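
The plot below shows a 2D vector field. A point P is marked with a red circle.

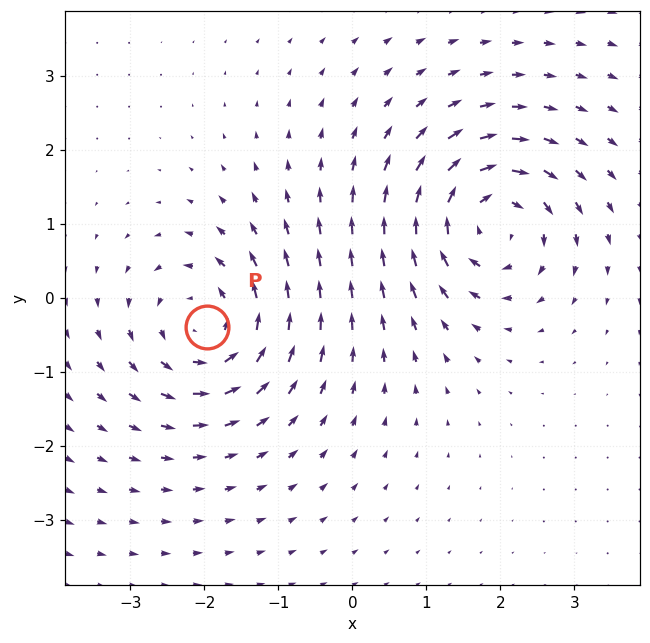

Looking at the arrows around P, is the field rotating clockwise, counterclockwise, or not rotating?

counterclockwise

Near P at (-2.0, -0.4) the arrows circulate counterclockwise. The curl (z-component) there is about +4; positive curl means counterclockwise rotation.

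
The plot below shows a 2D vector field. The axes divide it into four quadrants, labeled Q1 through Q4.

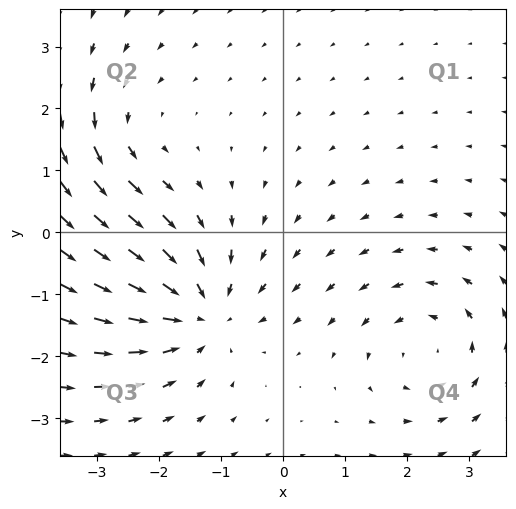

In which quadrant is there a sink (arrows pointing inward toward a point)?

Q3

The sink sits at approximately (-1.4, -1.3), which lies in quadrant Q3. The divergence there is about -5, negative as expected for a sink.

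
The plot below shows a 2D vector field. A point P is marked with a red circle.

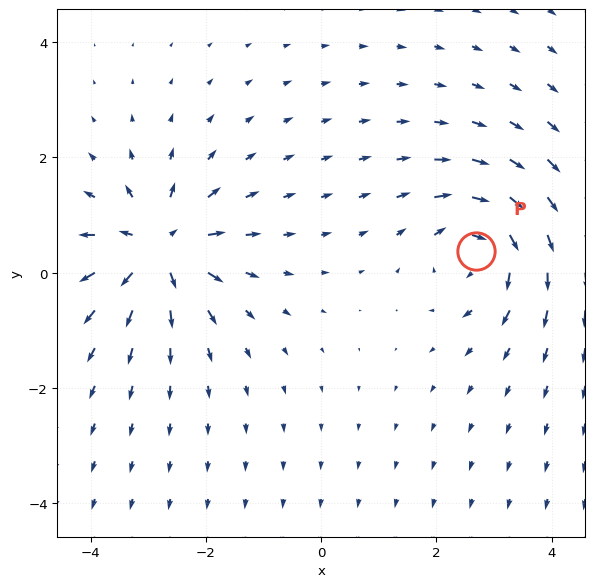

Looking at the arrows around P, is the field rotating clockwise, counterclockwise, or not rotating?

clockwise

Near P at (2.7, 0.4) the arrows circulate clockwise. The curl (z-component) there is about -6; negative curl means clockwise rotation.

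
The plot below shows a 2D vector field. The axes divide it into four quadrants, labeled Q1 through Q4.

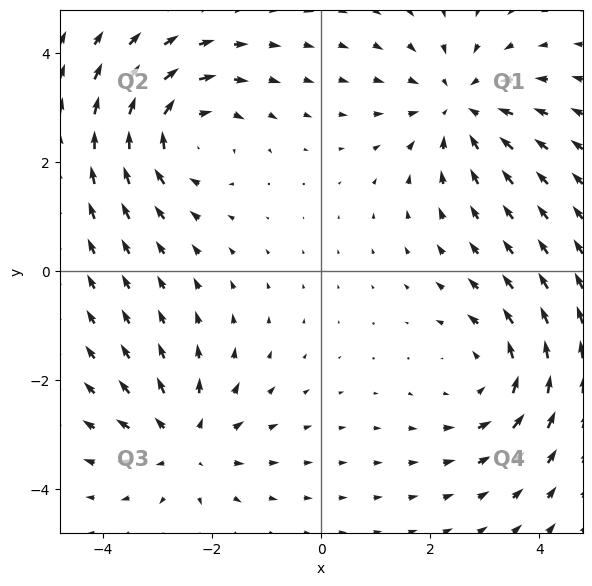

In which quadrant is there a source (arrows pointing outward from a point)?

The source sits at approximately (-2.5, -3.2), which lies in quadrant Q3. The divergence there is about +3, positive as expected for a source.

Q3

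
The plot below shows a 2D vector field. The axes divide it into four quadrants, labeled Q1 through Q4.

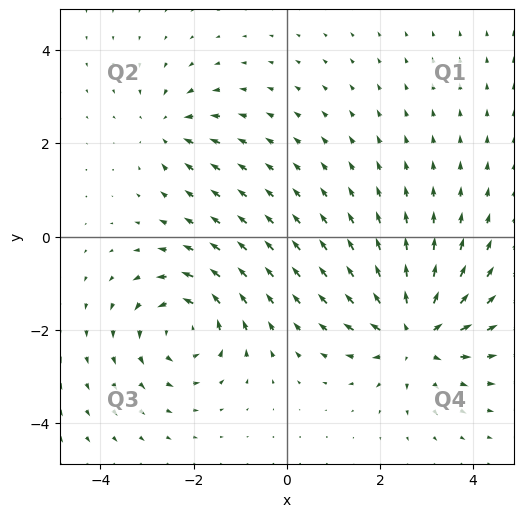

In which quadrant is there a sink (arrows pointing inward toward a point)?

Q2

The sink sits at approximately (-2.6, 2.3), which lies in quadrant Q2. The divergence there is about -3, negative as expected for a sink.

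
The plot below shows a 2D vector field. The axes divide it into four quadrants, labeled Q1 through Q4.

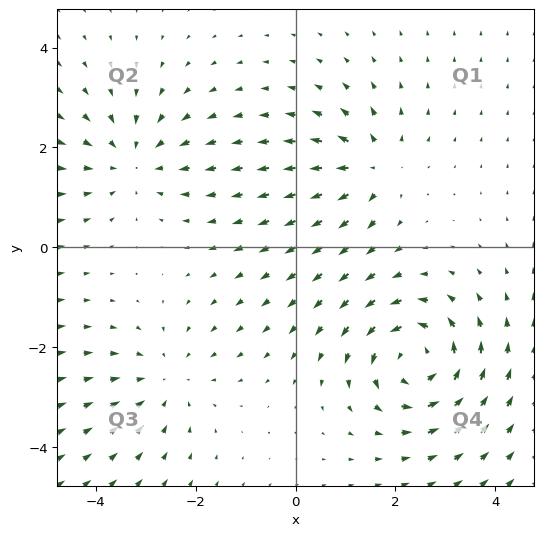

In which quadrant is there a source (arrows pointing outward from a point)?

The source sits at approximately (1.5, 1.6), which lies in quadrant Q1. The divergence there is about +4, positive as expected for a source.

Q1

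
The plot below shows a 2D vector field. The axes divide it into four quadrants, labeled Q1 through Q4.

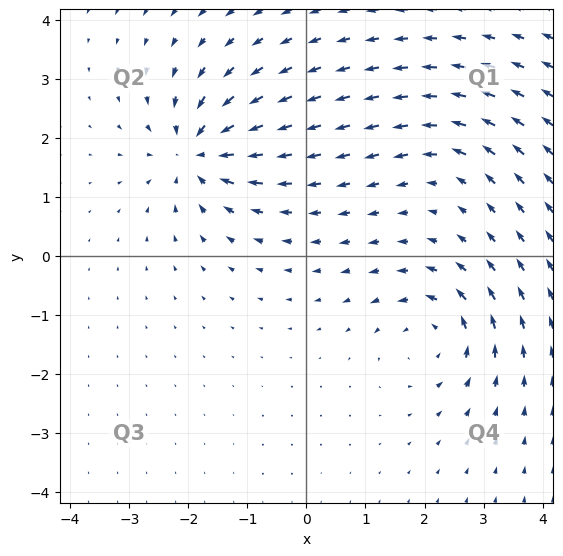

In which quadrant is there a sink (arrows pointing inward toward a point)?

The sink sits at approximately (-1.8, 1.8), which lies in quadrant Q2. The divergence there is about -7, negative as expected for a sink.

Q2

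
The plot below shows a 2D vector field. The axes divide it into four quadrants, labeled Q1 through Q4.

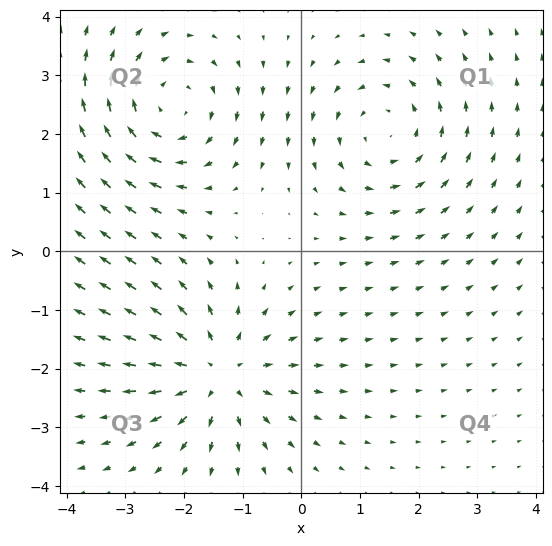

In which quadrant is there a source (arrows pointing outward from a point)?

The source sits at approximately (-1.4, -2.1), which lies in quadrant Q3. The divergence there is about +4, positive as expected for a source.

Q3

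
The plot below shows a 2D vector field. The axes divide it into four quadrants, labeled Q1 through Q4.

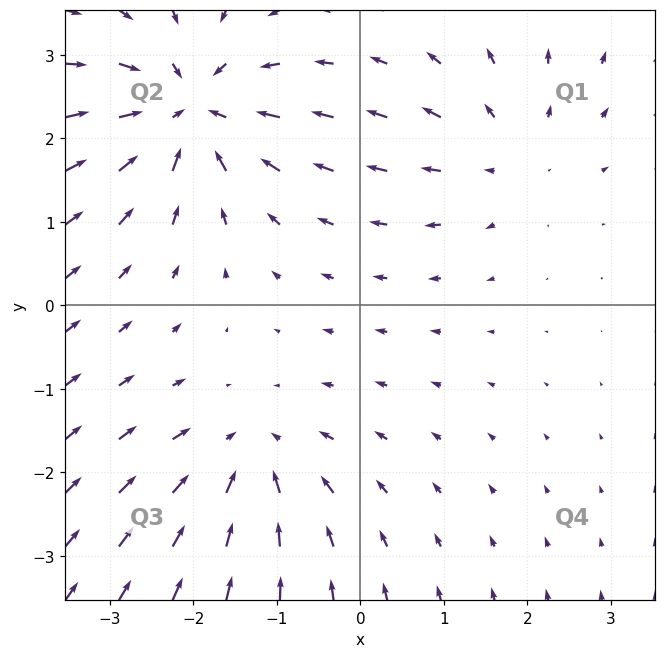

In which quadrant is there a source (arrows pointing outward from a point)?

The source sits at approximately (1.8, 1.8), which lies in quadrant Q1. The divergence there is about +3, positive as expected for a source.

Q1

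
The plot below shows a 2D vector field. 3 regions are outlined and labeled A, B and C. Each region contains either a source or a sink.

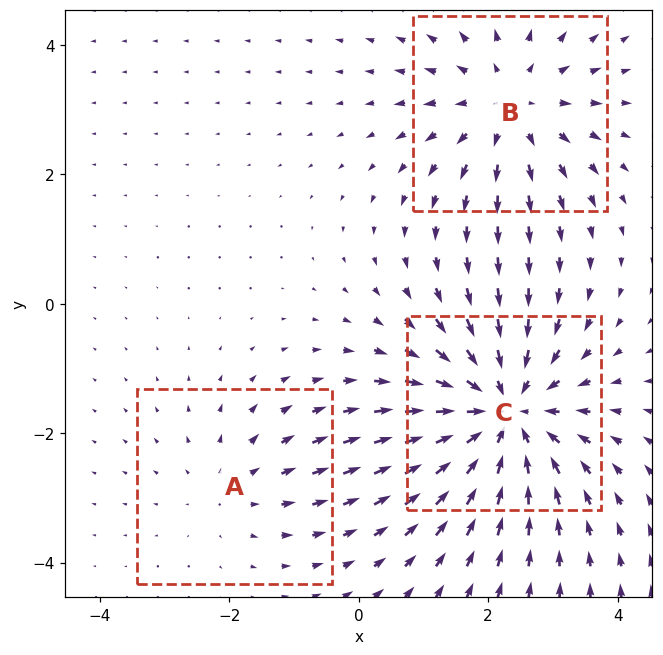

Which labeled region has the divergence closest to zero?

Divergence at each region's feature centre — A: about +2, B: about +3, C: about -4. Region A is closest to zero.

A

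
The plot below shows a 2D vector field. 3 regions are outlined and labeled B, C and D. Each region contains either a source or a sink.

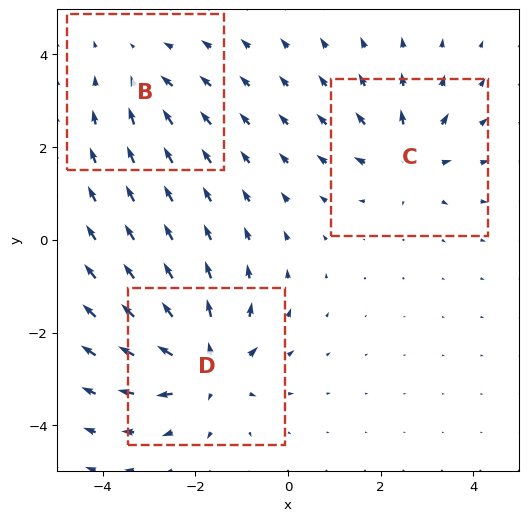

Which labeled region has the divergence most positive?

Divergence at each region's feature centre — B: about -2, C: about +4, D: about +5. Region D is most positive.

D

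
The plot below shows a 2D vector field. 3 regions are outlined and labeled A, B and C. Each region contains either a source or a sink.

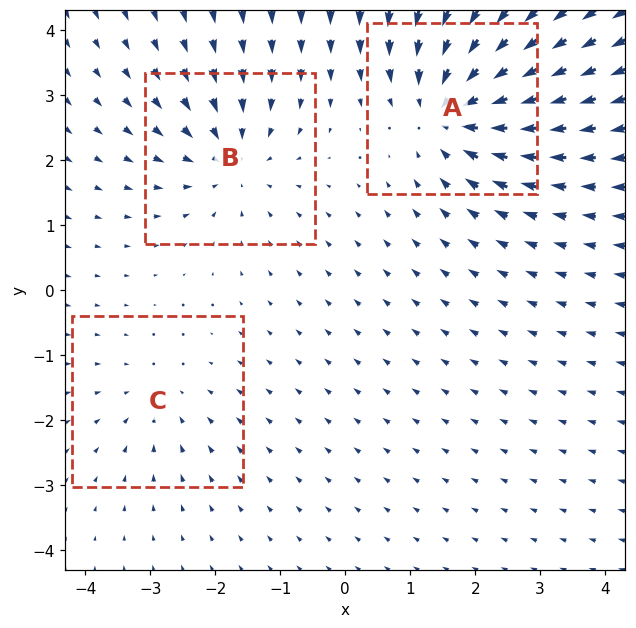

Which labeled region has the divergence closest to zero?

C

Divergence at each region's feature centre — A: about -5, B: about -3, C: about -2. Region C is closest to zero.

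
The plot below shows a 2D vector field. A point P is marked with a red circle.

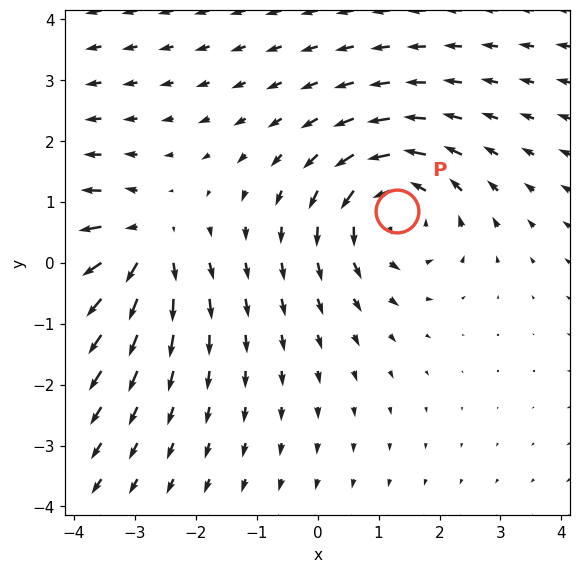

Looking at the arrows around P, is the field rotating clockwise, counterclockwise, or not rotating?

counterclockwise

Near P at (1.3, 0.9) the arrows circulate counterclockwise. The curl (z-component) there is about +4; positive curl means counterclockwise rotation.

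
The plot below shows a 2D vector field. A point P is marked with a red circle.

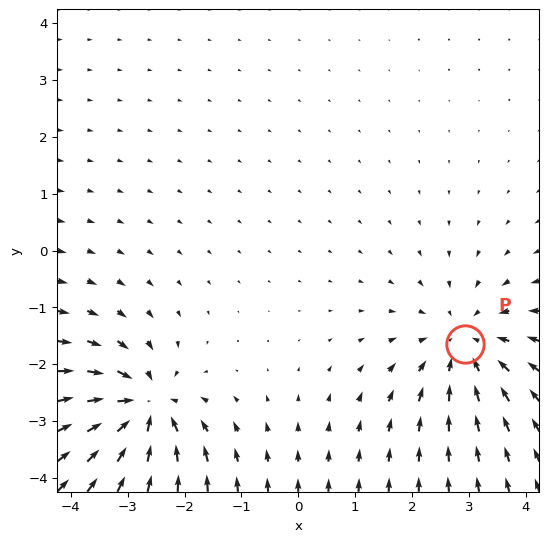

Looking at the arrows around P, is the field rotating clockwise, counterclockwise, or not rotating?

not rotating

Near P at (2.9, -1.6) the arrows show no circulation. The curl there is ≈0.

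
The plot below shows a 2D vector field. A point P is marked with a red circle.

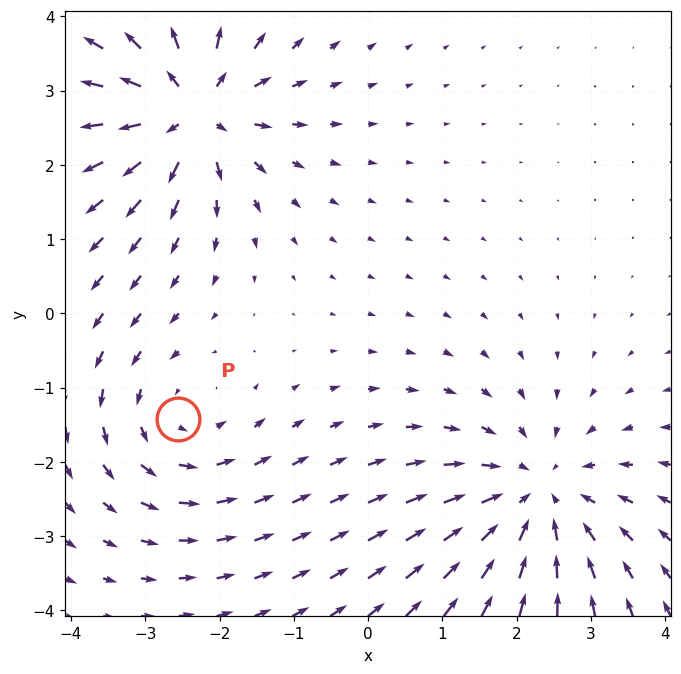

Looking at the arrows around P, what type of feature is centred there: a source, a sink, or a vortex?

vortex

At P (-2.6, -1.4) the arrows circulate counterclockwise. Divergence ≈0, curl about +3 — near-zero divergence with nonzero curl is a vortex.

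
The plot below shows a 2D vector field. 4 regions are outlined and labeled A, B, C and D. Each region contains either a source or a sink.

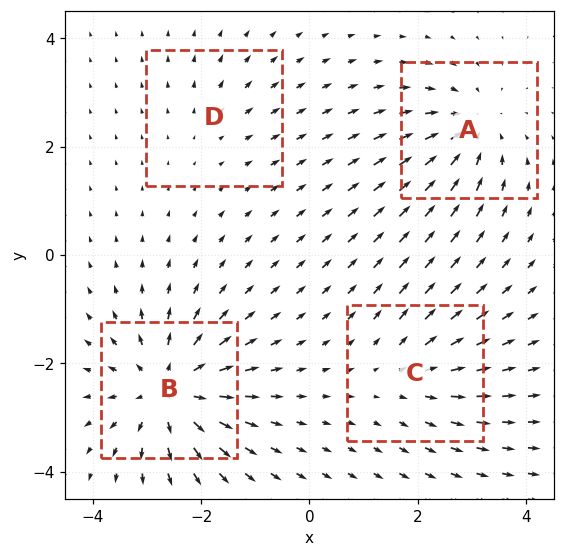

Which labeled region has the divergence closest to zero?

D

Divergence at each region's feature centre — A: about -5, B: about +7, C: about +3, D: about +2. Region D is closest to zero.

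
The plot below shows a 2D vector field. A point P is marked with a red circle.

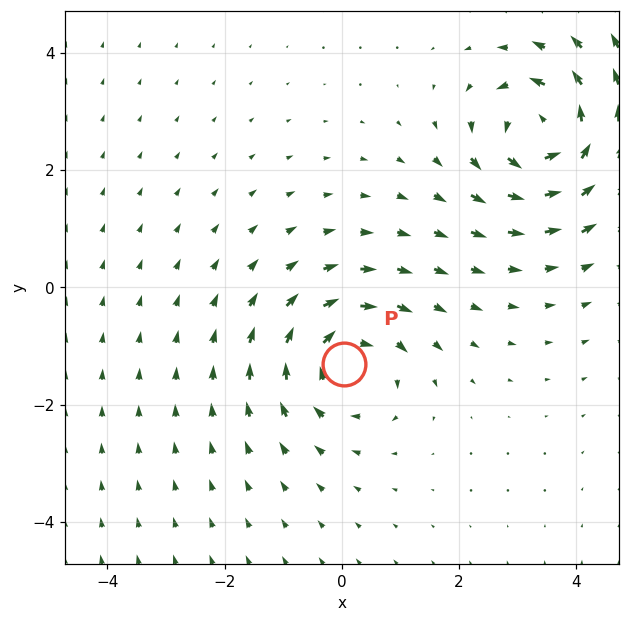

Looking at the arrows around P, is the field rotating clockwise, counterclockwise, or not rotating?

clockwise

Near P at (0.0, -1.3) the arrows circulate clockwise. The curl (z-component) there is about -5; negative curl means clockwise rotation.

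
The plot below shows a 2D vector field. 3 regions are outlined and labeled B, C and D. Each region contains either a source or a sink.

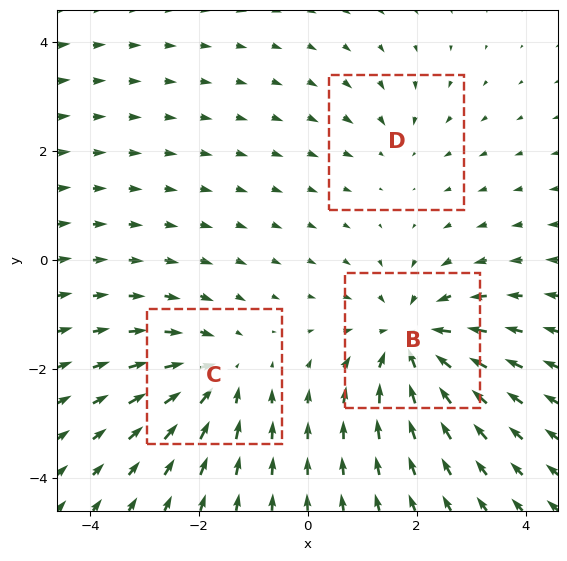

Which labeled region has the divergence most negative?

B

Divergence at each region's feature centre — B: about -5, C: about -3, D: about -2. Region B is most negative.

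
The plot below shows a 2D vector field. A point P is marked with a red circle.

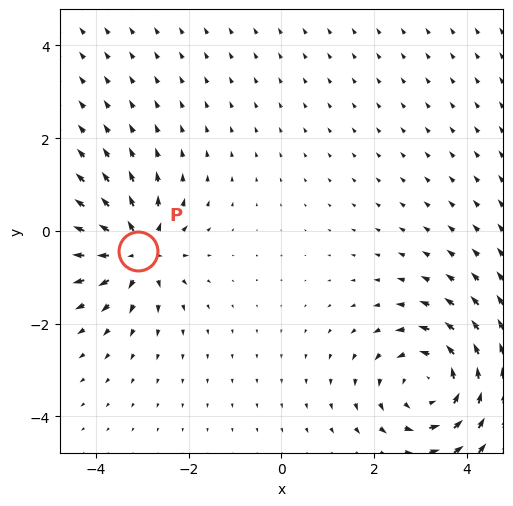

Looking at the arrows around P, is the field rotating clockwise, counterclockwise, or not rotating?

Near P at (-3.1, -0.4) the arrows show no circulation. The curl there is ≈0.

not rotating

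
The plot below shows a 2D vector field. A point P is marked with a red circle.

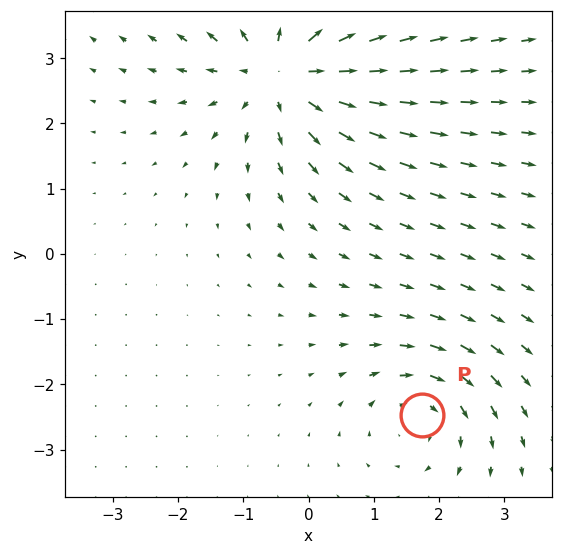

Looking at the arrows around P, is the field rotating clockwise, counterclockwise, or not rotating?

Near P at (1.7, -2.5) the arrows circulate clockwise. The curl (z-component) there is about -3; negative curl means clockwise rotation.

clockwise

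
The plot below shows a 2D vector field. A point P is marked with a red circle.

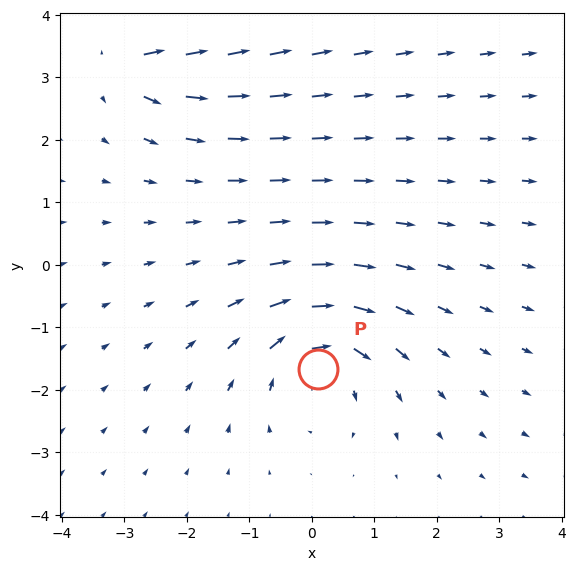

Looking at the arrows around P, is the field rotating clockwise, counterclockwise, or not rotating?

clockwise

Near P at (0.1, -1.7) the arrows circulate clockwise. The curl (z-component) there is about -4; negative curl means clockwise rotation.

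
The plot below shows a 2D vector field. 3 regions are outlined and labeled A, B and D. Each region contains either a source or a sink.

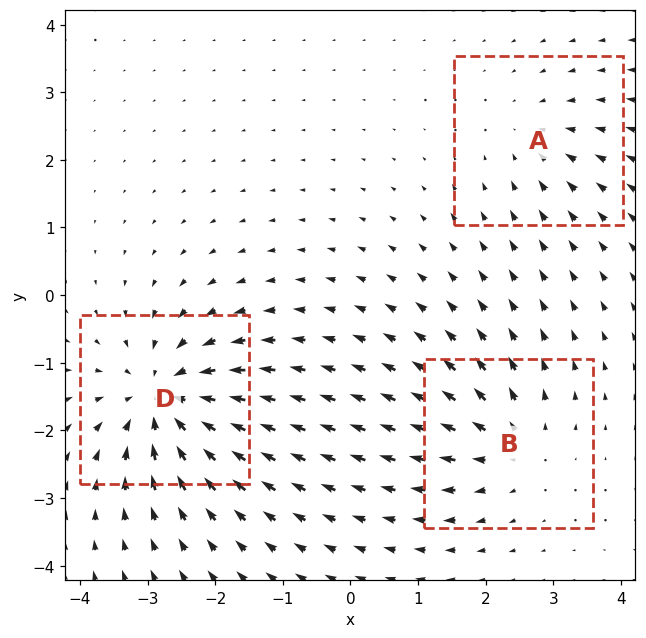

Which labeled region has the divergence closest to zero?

A

Divergence at each region's feature centre — A: about -2, B: about +3, D: about -5. Region A is closest to zero.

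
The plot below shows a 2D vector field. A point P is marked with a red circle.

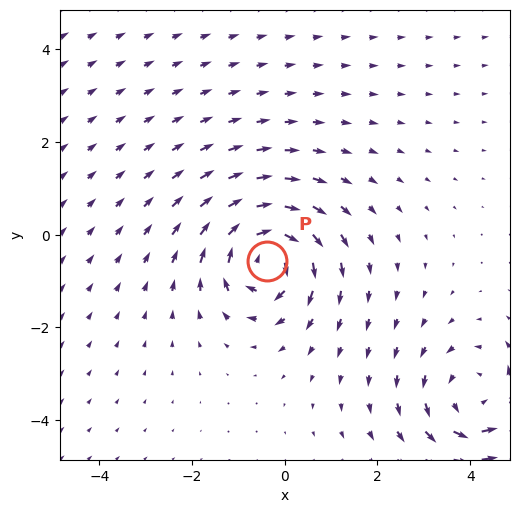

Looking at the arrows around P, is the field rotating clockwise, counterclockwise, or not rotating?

Near P at (-0.4, -0.6) the arrows circulate clockwise. The curl (z-component) there is about -5; negative curl means clockwise rotation.

clockwise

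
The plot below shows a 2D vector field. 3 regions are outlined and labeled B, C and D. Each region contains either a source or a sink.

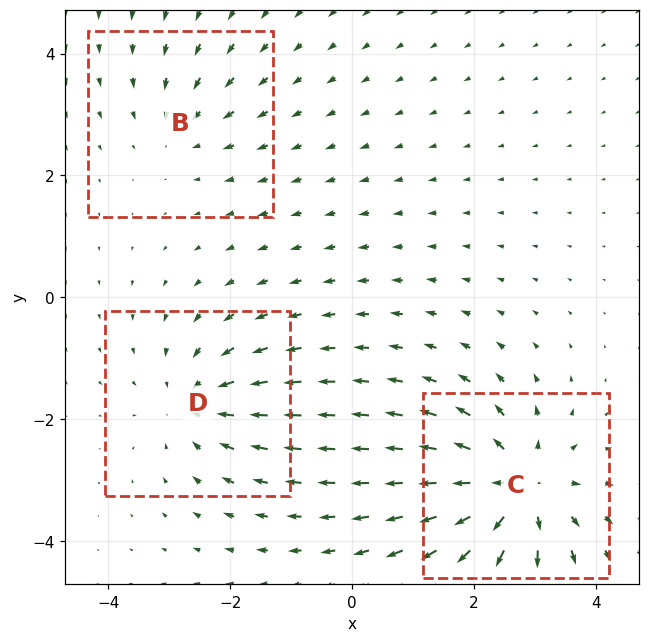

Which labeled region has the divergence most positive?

Divergence at each region's feature centre — B: about -2, C: about +5, D: about -3. Region C is most positive.

C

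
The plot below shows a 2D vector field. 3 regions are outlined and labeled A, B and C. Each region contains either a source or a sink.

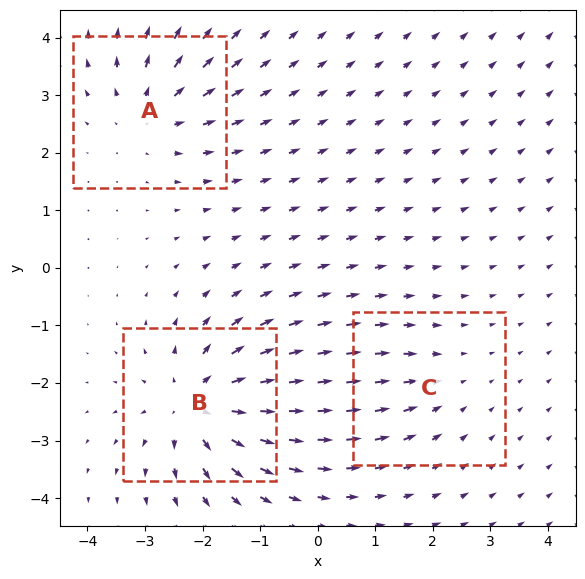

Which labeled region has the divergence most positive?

Divergence at each region's feature centre — A: about +4, B: about +5, C: about -2. Region B is most positive.

B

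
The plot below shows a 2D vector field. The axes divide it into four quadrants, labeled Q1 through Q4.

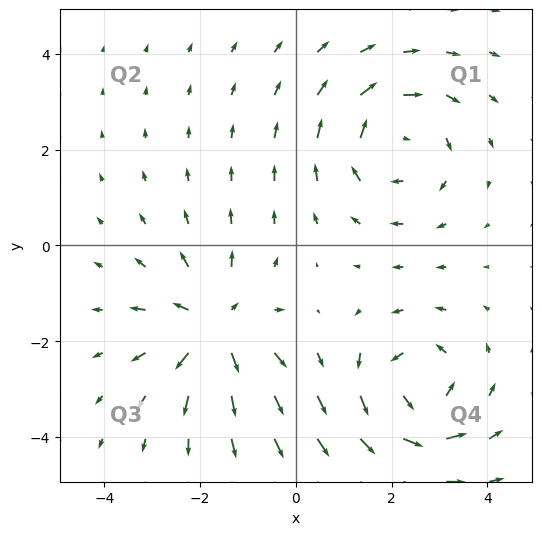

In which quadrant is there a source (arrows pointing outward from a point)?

Q3

The source sits at approximately (-1.7, -1.7), which lies in quadrant Q3. The divergence there is about +5, positive as expected for a source.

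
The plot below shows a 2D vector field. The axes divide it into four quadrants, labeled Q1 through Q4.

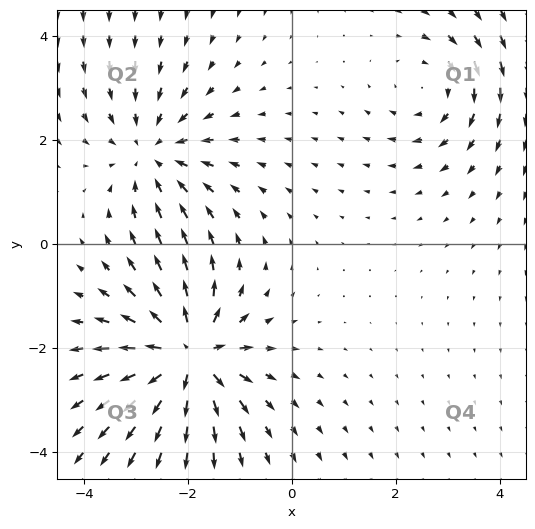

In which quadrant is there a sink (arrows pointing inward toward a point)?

The sink sits at approximately (-2.7, 1.8), which lies in quadrant Q2. The divergence there is about -3, negative as expected for a sink.

Q2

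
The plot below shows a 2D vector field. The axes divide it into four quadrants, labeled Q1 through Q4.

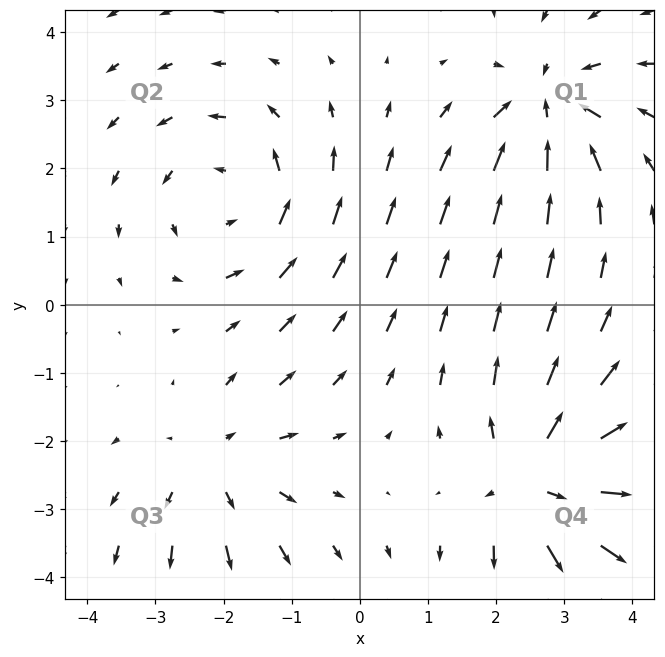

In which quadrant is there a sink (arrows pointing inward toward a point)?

The sink sits at approximately (2.7, 2.9), which lies in quadrant Q1. The divergence there is about -4, negative as expected for a sink.

Q1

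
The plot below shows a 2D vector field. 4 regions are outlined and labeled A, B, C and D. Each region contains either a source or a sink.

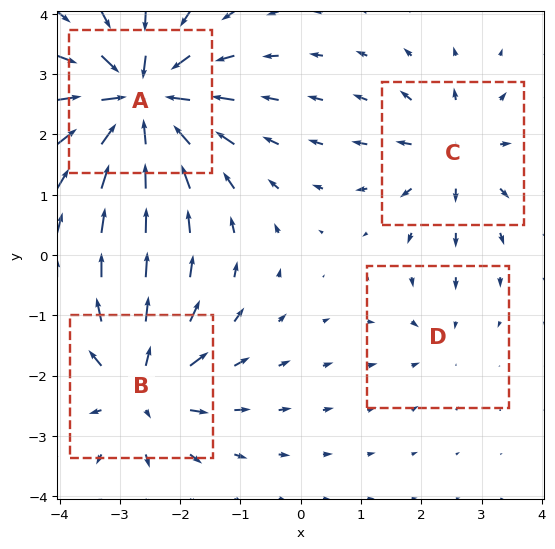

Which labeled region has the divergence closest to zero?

Divergence at each region's feature centre — A: about -9, B: about +6, C: about +4, D: about -2. Region D is closest to zero.

D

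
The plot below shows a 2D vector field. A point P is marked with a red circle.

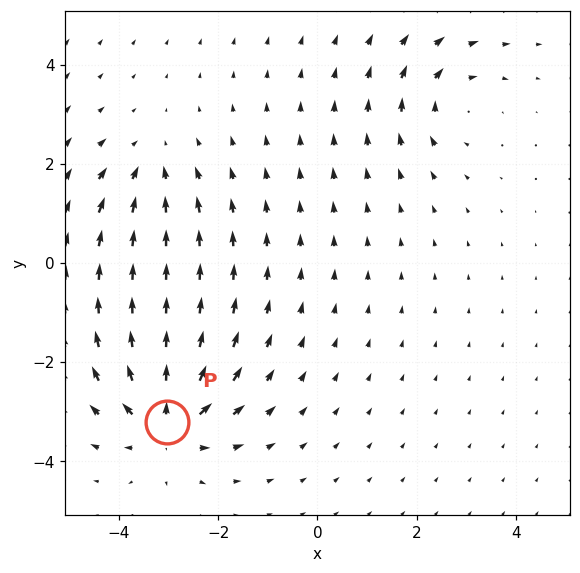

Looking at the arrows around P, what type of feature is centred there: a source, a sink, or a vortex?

At P (-3.0, -3.2) the arrows spread outward. Divergence about +5, curl ≈0 — positive divergence with near-zero curl is a source.

source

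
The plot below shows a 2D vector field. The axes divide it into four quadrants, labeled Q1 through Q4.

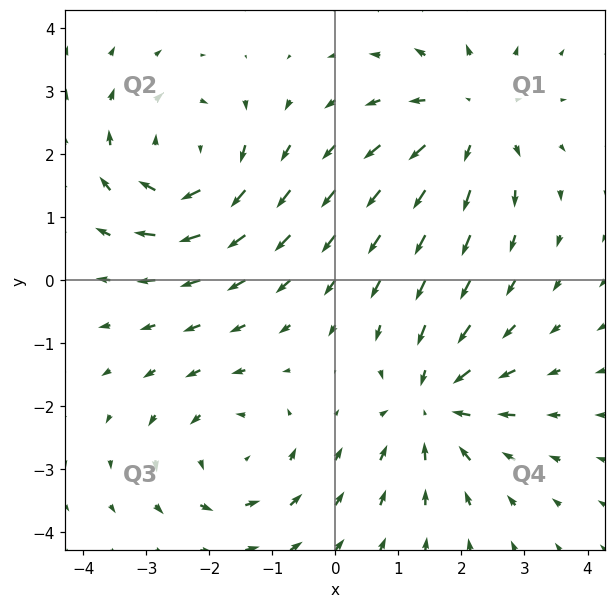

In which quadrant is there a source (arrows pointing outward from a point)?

The source sits at approximately (2.1, 2.6), which lies in quadrant Q1. The divergence there is about +4, positive as expected for a source.

Q1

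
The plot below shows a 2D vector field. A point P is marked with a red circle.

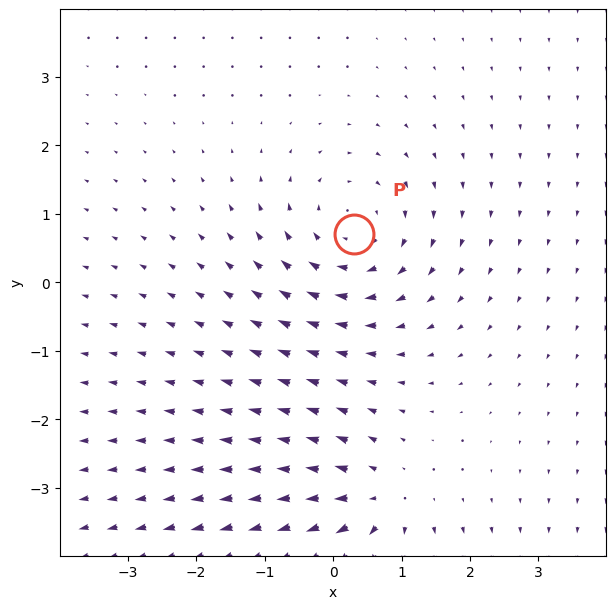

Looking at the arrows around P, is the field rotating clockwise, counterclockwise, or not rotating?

clockwise

Near P at (0.3, 0.7) the arrows circulate clockwise. The curl (z-component) there is about -4; negative curl means clockwise rotation.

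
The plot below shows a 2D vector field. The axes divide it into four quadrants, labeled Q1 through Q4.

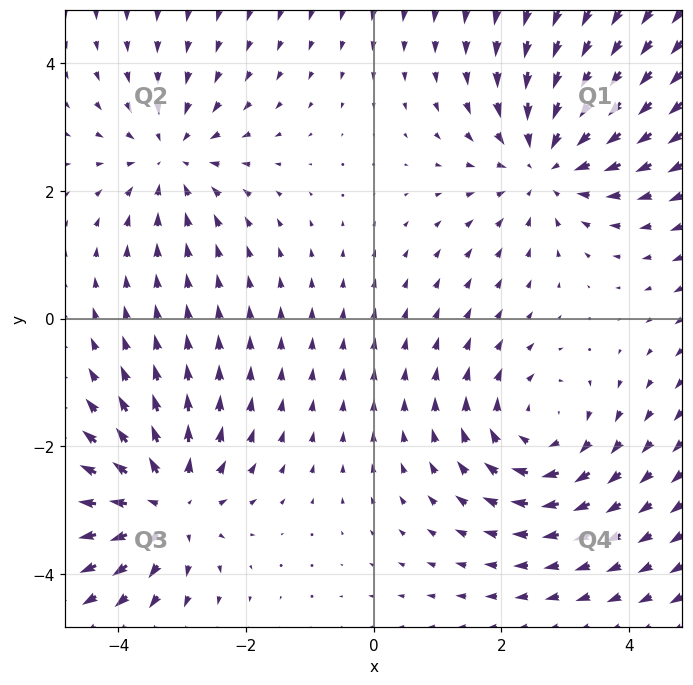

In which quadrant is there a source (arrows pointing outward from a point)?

The source sits at approximately (-3.2, -2.9), which lies in quadrant Q3. The divergence there is about +4, positive as expected for a source.

Q3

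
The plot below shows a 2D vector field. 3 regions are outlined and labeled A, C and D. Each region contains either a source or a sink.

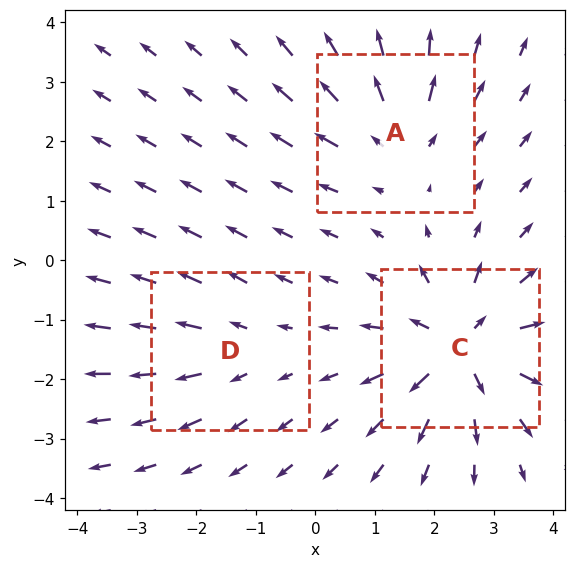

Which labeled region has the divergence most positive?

C

Divergence at each region's feature centre — A: about +3, C: about +6, D: about +2. Region C is most positive.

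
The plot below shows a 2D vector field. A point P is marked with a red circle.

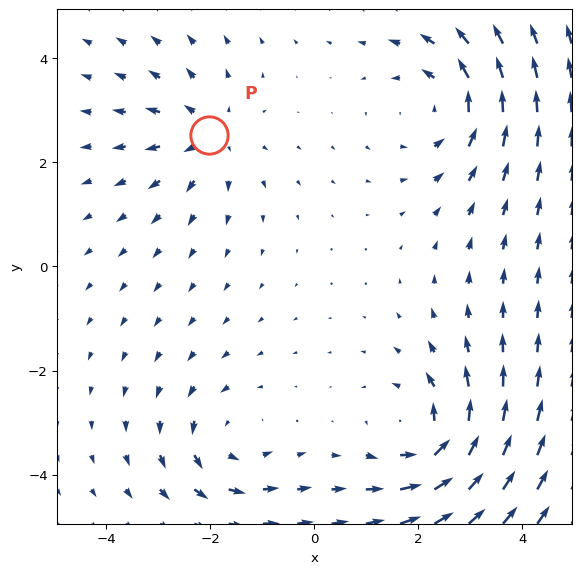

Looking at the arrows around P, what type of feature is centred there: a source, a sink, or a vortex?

At P (-2.0, 2.5) the arrows spread outward. Divergence about +4, curl ≈0 — positive divergence with near-zero curl is a source.

source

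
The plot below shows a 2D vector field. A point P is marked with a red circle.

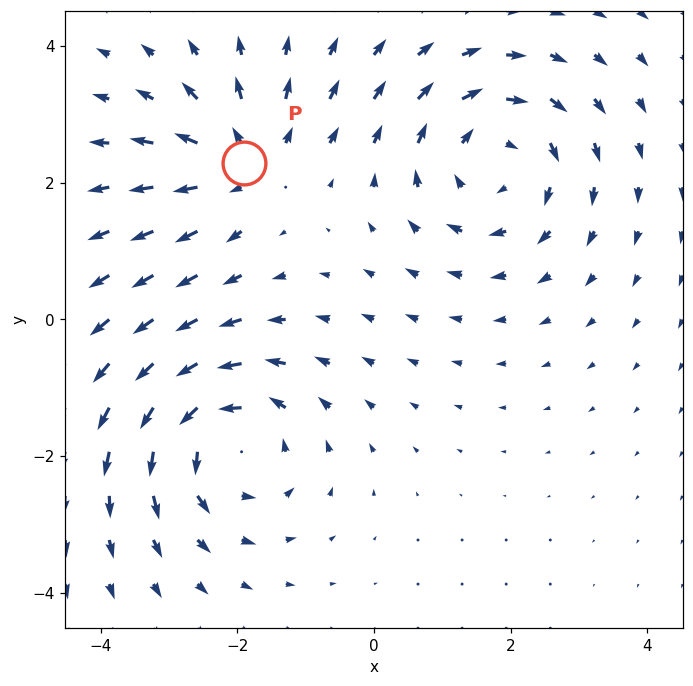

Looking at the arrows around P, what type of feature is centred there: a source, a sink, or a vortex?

source

At P (-1.9, 2.3) the arrows spread outward. Divergence about +4, curl ≈0 — positive divergence with near-zero curl is a source.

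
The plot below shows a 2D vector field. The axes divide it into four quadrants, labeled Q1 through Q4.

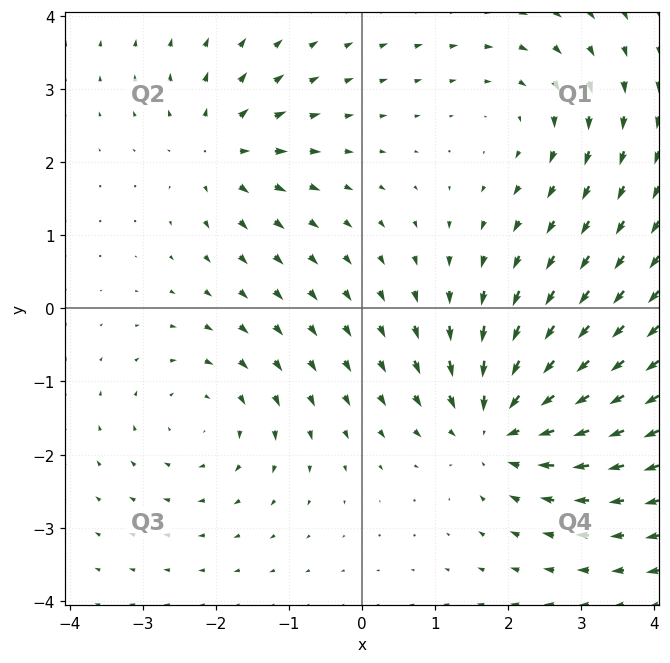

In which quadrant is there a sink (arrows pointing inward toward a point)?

The sink sits at approximately (1.9, -1.6), which lies in quadrant Q4. The divergence there is about -5, negative as expected for a sink.

Q4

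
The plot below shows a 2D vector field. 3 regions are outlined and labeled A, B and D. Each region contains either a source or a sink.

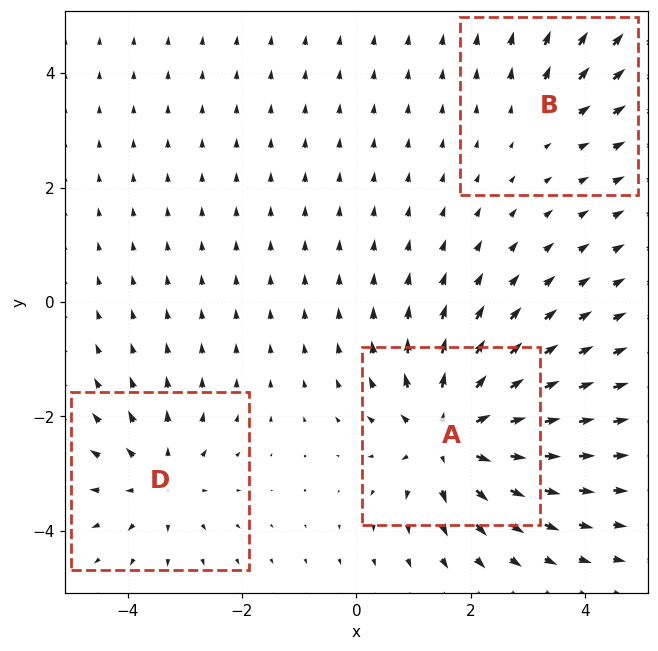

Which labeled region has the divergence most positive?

A

Divergence at each region's feature centre — A: about +5, B: about +2, D: about +3. Region A is most positive.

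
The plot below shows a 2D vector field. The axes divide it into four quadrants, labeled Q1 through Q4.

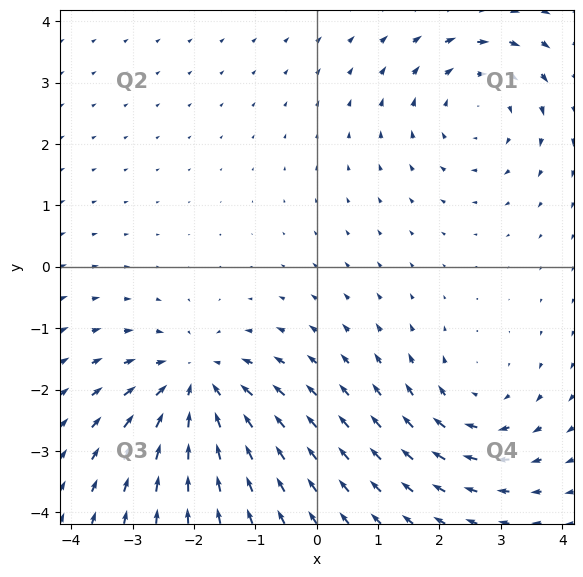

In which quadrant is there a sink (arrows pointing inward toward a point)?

The sink sits at approximately (-2.0, -1.9), which lies in quadrant Q3. The divergence there is about -5, negative as expected for a sink.

Q3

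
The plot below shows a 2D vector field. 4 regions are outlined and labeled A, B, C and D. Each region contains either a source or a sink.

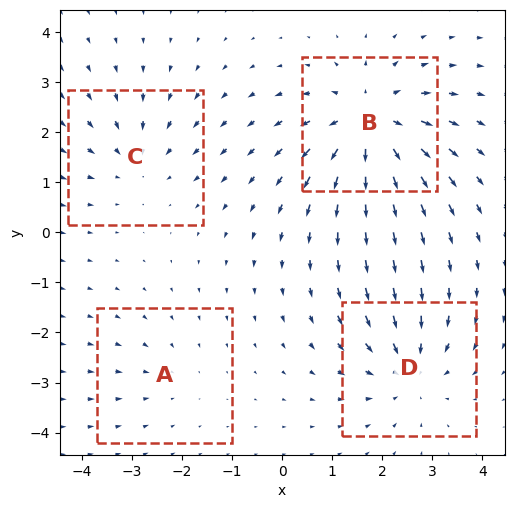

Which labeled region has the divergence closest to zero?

A

Divergence at each region's feature centre — A: about -2, B: about +6, C: about -3, D: about -4. Region A is closest to zero.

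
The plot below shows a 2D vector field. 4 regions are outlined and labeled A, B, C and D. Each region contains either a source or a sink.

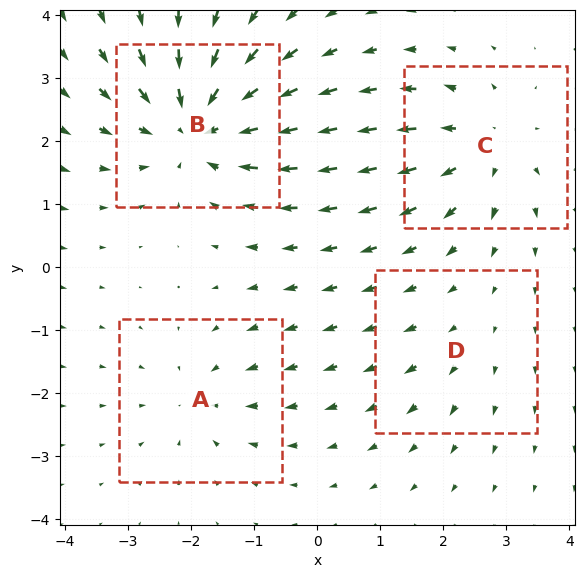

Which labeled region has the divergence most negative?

B

Divergence at each region's feature centre — A: about -3, B: about -6, C: about +4, D: about +2. Region B is most negative.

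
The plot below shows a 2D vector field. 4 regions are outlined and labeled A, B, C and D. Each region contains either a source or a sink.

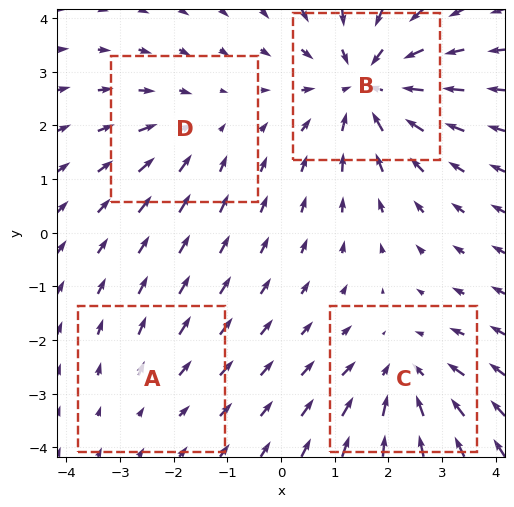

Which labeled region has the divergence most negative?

B

Divergence at each region's feature centre — A: about +2, B: about -6, C: about -4, D: about -3. Region B is most negative.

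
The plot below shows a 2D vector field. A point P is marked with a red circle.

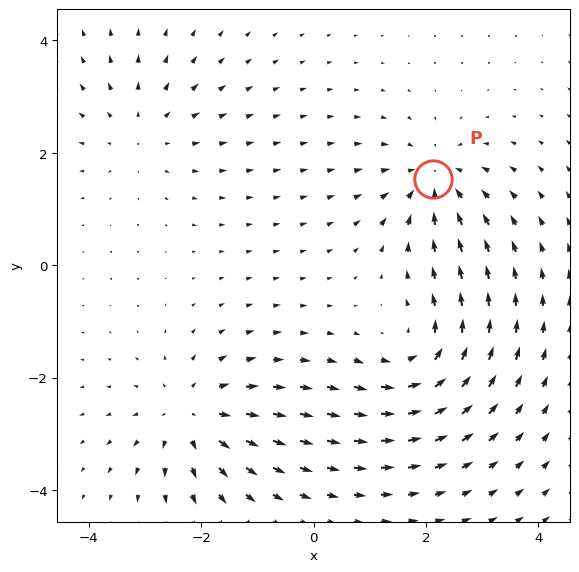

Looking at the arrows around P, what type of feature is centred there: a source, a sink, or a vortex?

sink

At P (2.1, 1.5) the arrows converge inward. Divergence about -5, curl ≈0 — negative divergence with near-zero curl is a sink.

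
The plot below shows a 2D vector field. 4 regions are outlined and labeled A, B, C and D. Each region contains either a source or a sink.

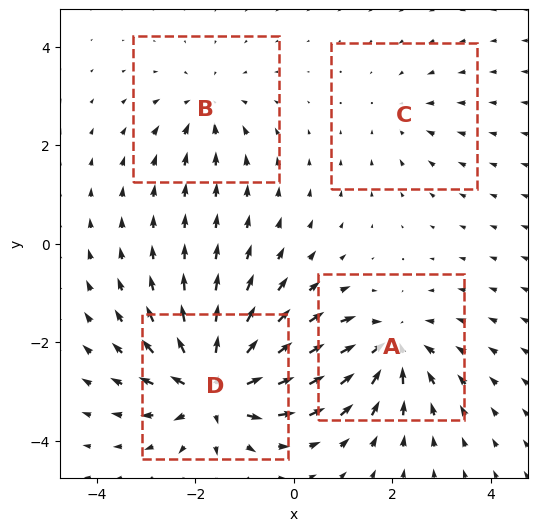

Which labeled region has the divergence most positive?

Divergence at each region's feature centre — A: about -6, B: about -4, C: about -2, D: about +8. Region D is most positive.

D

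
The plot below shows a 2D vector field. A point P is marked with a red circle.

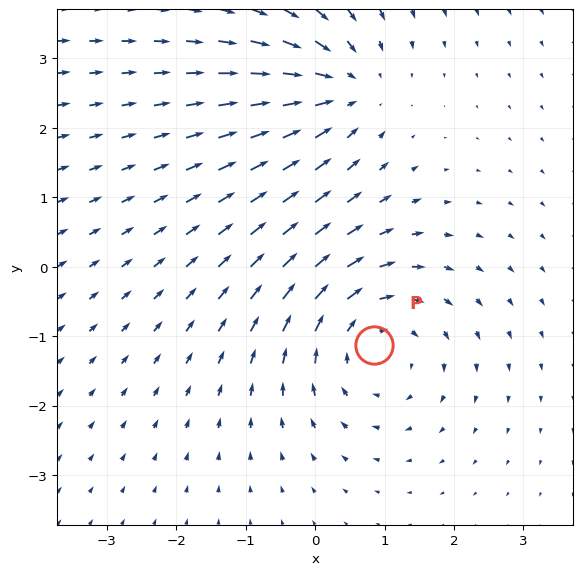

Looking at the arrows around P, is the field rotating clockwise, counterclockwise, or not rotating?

Near P at (0.8, -1.1) the arrows circulate clockwise. The curl (z-component) there is about -3; negative curl means clockwise rotation.

clockwise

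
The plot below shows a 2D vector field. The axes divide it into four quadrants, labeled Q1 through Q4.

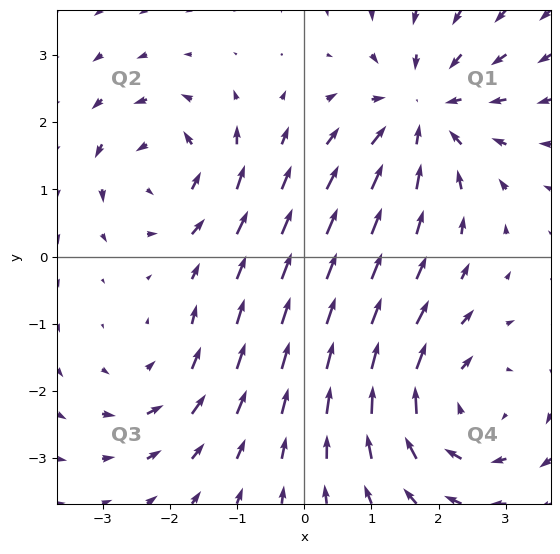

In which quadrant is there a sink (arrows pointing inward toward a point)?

Q1

The sink sits at approximately (1.8, 2.1), which lies in quadrant Q1. The divergence there is about -4, negative as expected for a sink.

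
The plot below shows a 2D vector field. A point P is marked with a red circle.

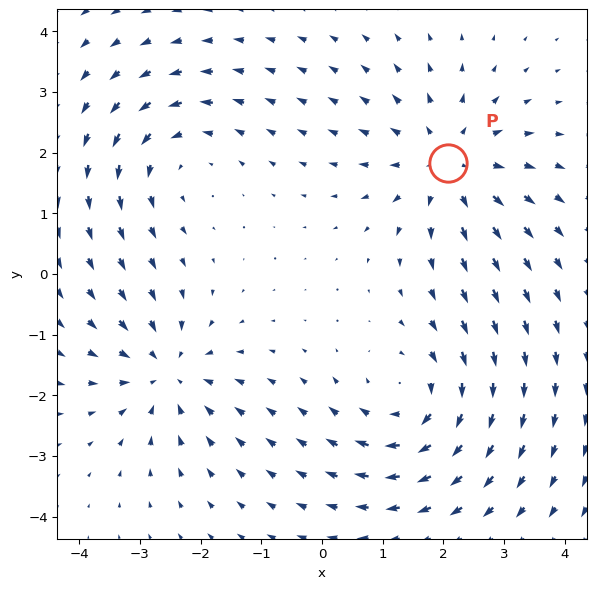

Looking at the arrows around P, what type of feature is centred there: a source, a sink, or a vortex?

At P (2.1, 1.8) the arrows spread outward. Divergence about +5, curl ≈0 — positive divergence with near-zero curl is a source.

source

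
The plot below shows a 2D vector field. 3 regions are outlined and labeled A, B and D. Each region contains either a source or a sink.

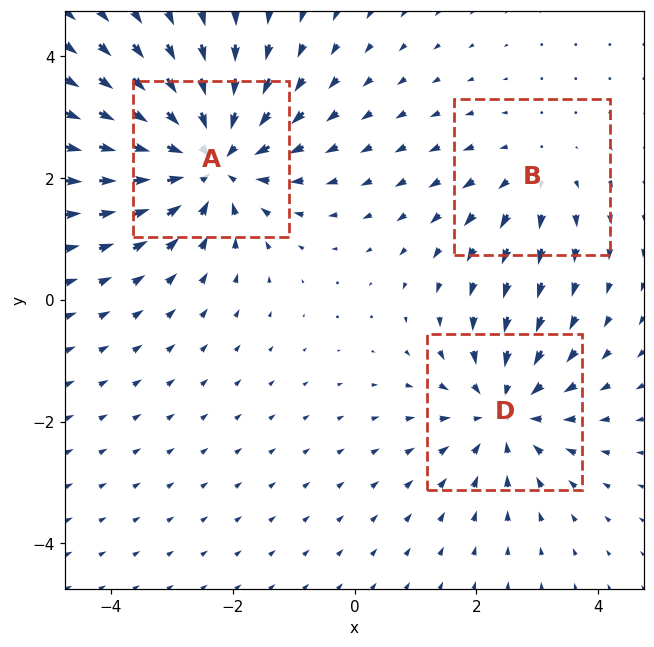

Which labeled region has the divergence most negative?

Divergence at each region's feature centre — A: about -4, B: about +2, D: about -3. Region A is most negative.

A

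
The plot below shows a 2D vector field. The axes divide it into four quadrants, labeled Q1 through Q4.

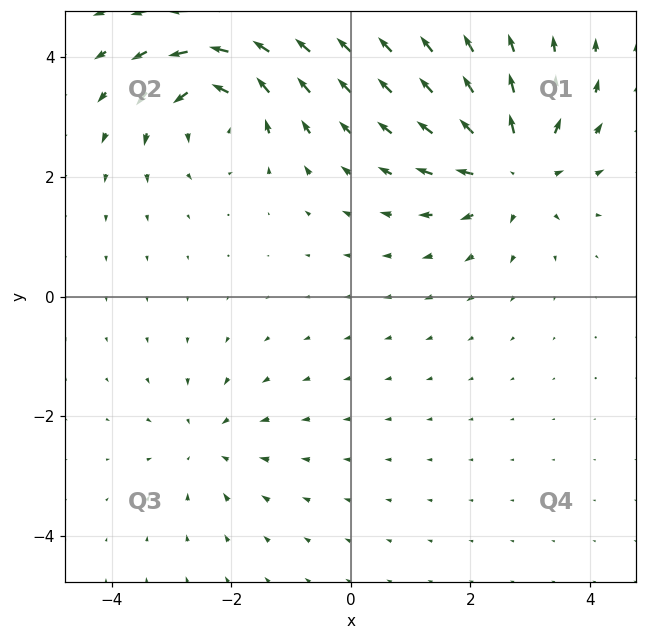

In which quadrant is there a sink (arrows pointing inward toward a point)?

The sink sits at approximately (-2.4, -2.5), which lies in quadrant Q3. The divergence there is about -3, negative as expected for a sink.

Q3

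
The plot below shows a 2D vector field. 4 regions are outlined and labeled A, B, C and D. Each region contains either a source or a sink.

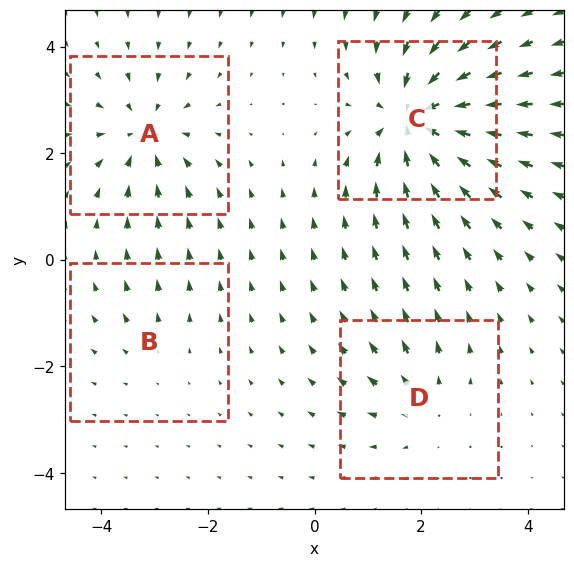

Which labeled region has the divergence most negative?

Divergence at each region's feature centre — A: about -5, B: about +2, C: about -8, D: about +3. Region C is most negative.

C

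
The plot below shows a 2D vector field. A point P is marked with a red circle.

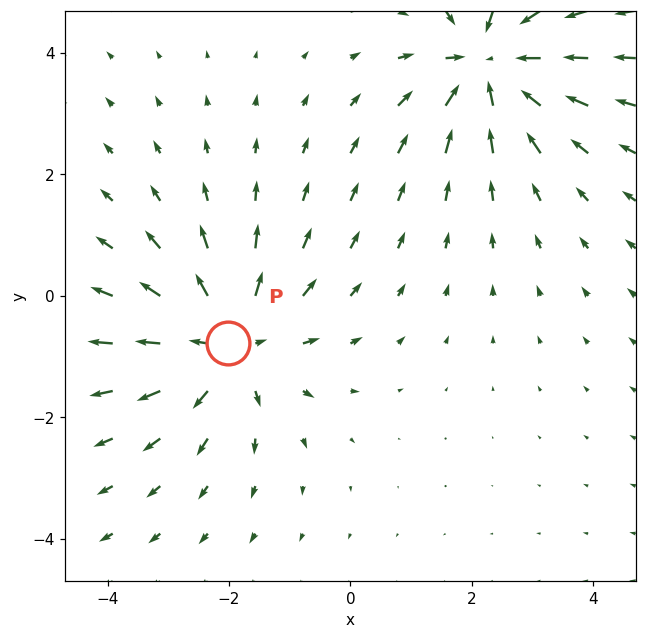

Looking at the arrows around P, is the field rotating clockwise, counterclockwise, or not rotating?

not rotating

Near P at (-2.0, -0.8) the arrows show no circulation. The curl there is ≈0.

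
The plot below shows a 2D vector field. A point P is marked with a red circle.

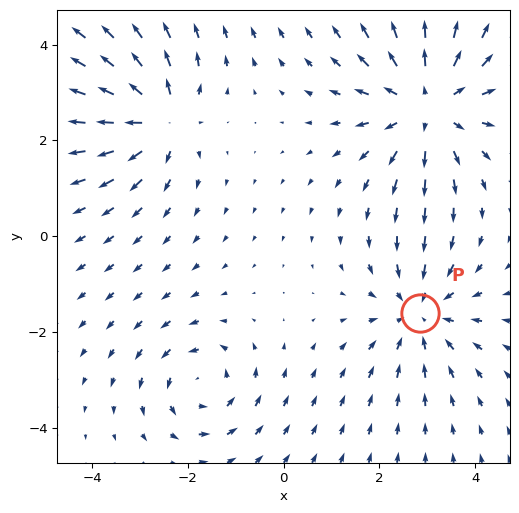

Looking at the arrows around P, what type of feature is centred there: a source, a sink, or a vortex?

sink

At P (2.8, -1.6) the arrows converge inward. Divergence about -3, curl ≈0 — negative divergence with near-zero curl is a sink.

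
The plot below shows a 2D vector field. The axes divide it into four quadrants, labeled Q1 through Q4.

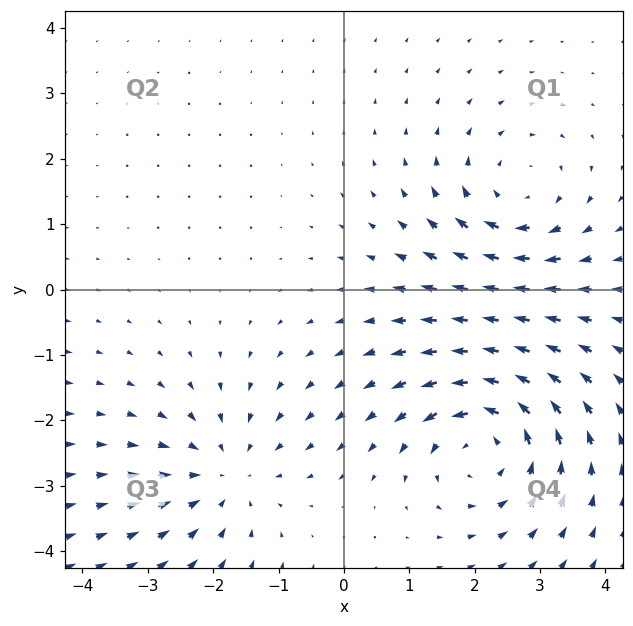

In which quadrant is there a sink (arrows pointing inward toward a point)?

The sink sits at approximately (-1.8, -2.8), which lies in quadrant Q3. The divergence there is about -3, negative as expected for a sink.

Q3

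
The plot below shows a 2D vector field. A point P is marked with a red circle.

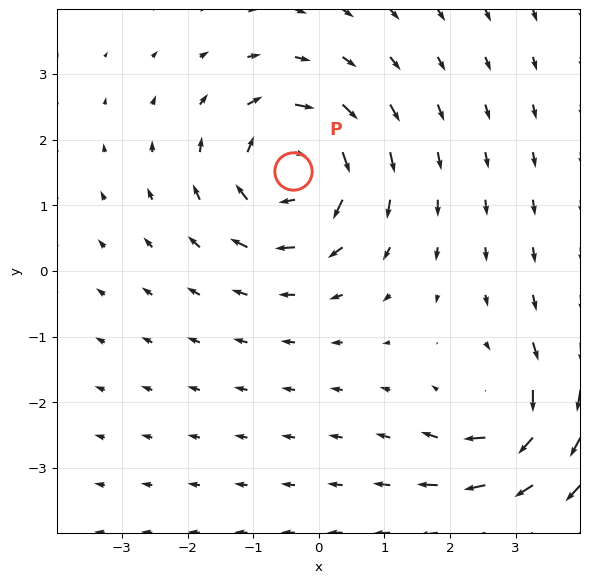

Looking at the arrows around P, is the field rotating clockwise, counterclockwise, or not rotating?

Near P at (-0.4, 1.5) the arrows circulate clockwise. The curl (z-component) there is about -5; negative curl means clockwise rotation.

clockwise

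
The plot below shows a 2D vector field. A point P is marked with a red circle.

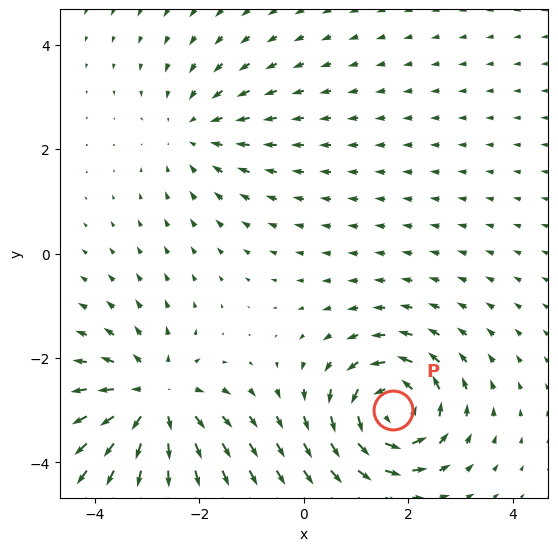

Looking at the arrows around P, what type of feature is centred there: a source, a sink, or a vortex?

vortex

At P (1.7, -3.0) the arrows circulate counterclockwise. Divergence ≈0, curl about +6 — near-zero divergence with nonzero curl is a vortex.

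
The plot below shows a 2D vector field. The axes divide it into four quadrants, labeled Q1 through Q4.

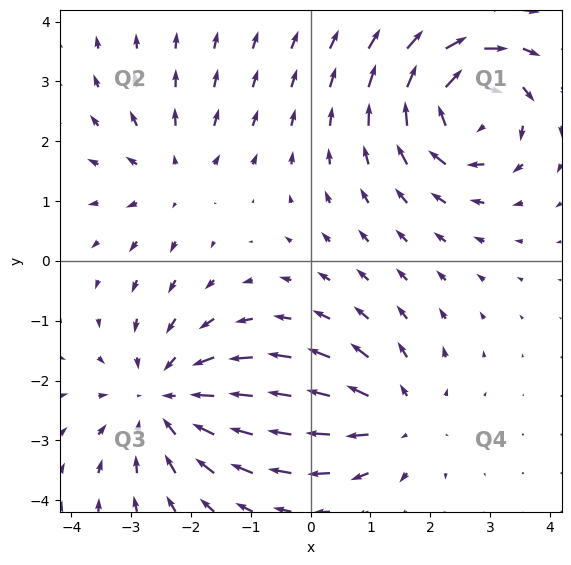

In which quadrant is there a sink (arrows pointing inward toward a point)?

Q3

The sink sits at approximately (-2.4, -2.3), which lies in quadrant Q3. The divergence there is about -4, negative as expected for a sink.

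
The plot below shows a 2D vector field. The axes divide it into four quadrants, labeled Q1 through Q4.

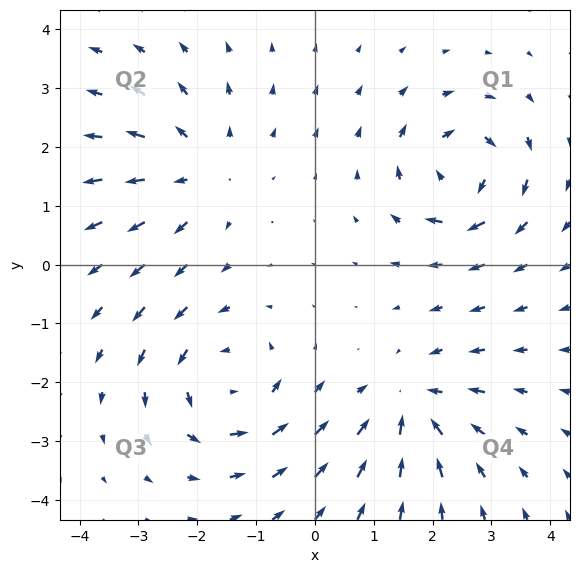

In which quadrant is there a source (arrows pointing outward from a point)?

Q2

The source sits at approximately (-2.0, 1.6), which lies in quadrant Q2. The divergence there is about +3, positive as expected for a source.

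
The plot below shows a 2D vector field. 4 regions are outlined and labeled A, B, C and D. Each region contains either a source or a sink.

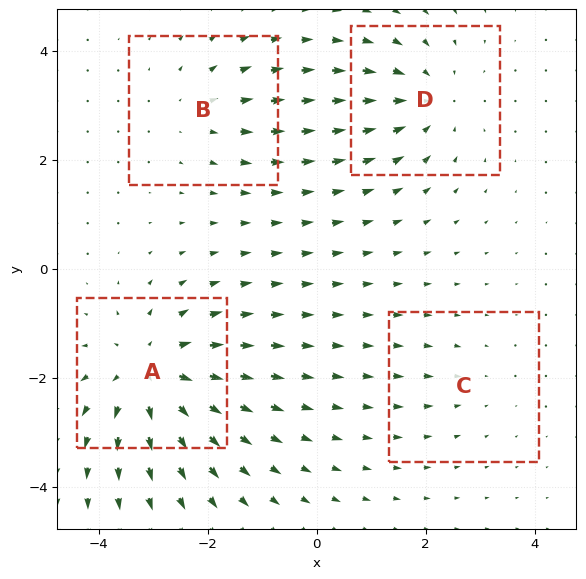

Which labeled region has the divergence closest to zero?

Divergence at each region's feature centre — A: about +6, B: about +3, C: about -2, D: about -4. Region C is closest to zero.

C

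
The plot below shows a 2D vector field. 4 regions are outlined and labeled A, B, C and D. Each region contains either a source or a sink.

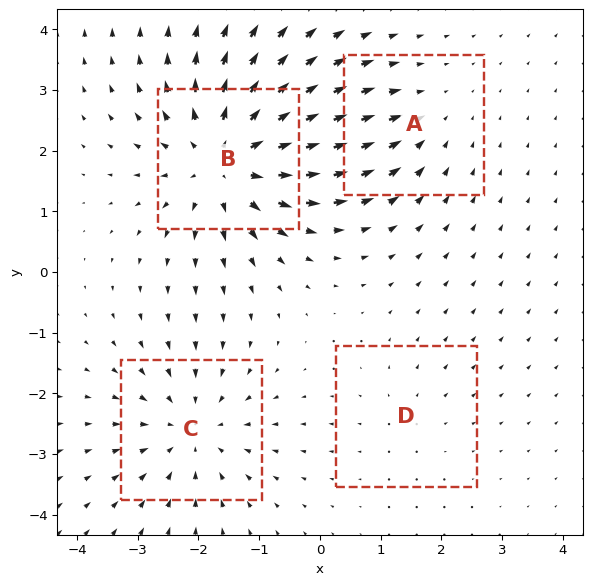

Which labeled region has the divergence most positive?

B

Divergence at each region's feature centre — A: about -3, B: about +6, C: about -4, D: about +2. Region B is most positive.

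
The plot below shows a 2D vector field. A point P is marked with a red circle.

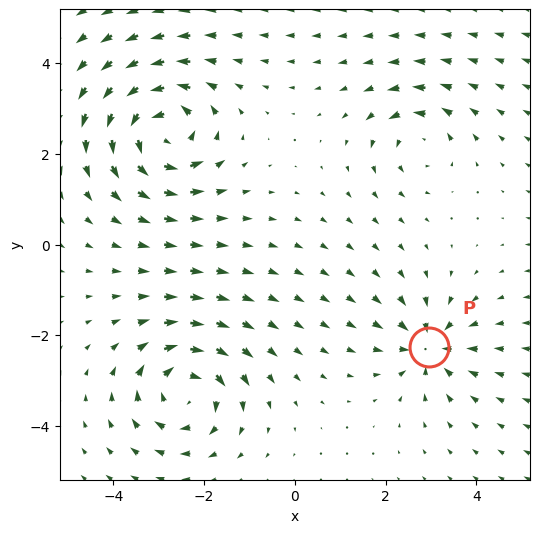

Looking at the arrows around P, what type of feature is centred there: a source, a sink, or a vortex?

At P (3.0, -2.2) the arrows converge inward. Divergence about -4, curl ≈0 — negative divergence with near-zero curl is a sink.

sink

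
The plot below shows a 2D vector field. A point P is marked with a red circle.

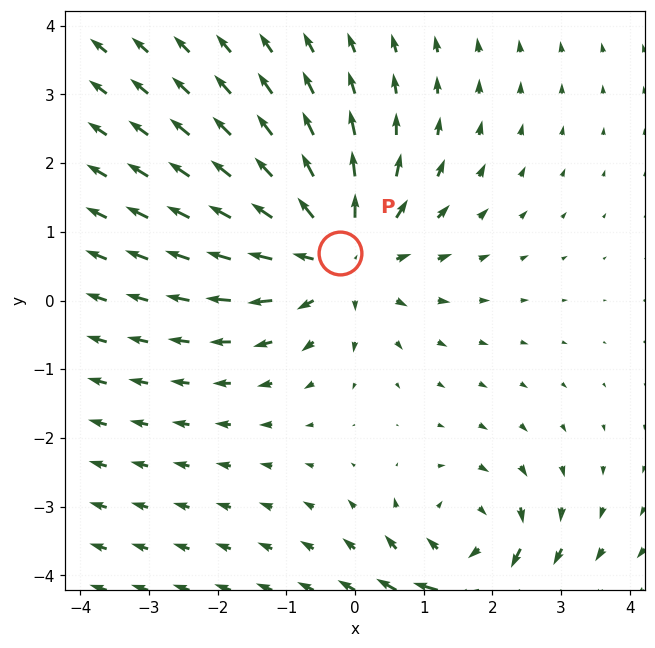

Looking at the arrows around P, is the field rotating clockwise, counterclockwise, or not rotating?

not rotating

Near P at (-0.2, 0.7) the arrows show no circulation. The curl there is ≈0.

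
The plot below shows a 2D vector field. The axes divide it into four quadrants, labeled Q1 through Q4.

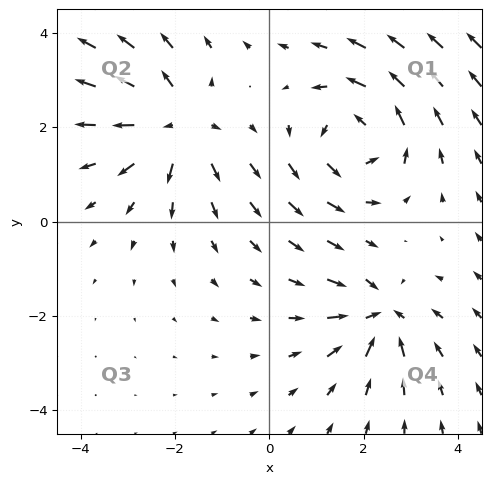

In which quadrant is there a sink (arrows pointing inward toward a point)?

The sink sits at approximately (2.3, -2.0), which lies in quadrant Q4. The divergence there is about -4, negative as expected for a sink.

Q4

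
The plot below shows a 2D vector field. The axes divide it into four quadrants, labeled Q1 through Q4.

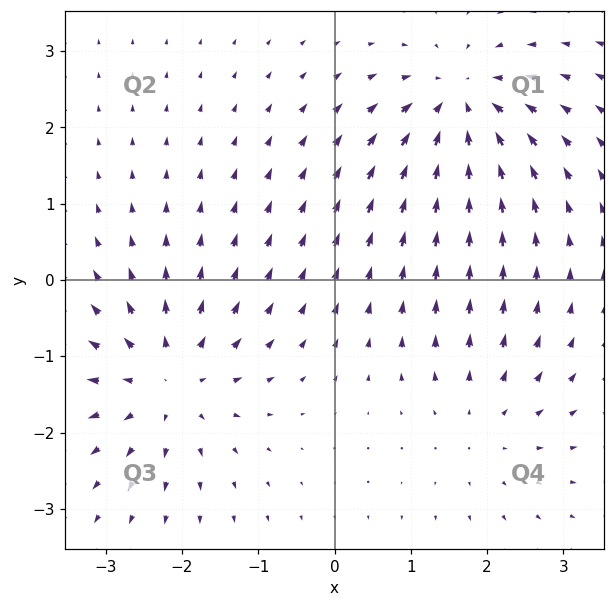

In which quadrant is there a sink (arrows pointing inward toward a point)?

The sink sits at approximately (1.7, 2.3), which lies in quadrant Q1. The divergence there is about -6, negative as expected for a sink.

Q1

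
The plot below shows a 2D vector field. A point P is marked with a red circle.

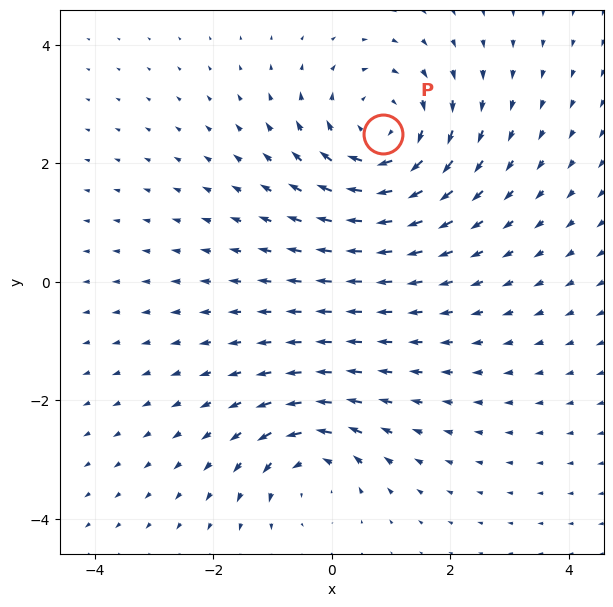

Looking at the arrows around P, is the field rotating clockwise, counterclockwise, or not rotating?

Near P at (0.9, 2.5) the arrows circulate clockwise. The curl (z-component) there is about -4; negative curl means clockwise rotation.

clockwise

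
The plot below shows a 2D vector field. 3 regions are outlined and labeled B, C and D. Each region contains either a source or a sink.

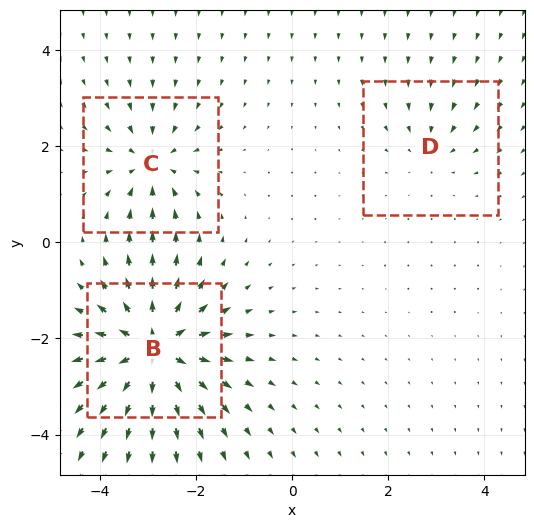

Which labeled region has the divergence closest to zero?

Divergence at each region's feature centre — B: about +6, C: about -4, D: about -2. Region D is closest to zero.

D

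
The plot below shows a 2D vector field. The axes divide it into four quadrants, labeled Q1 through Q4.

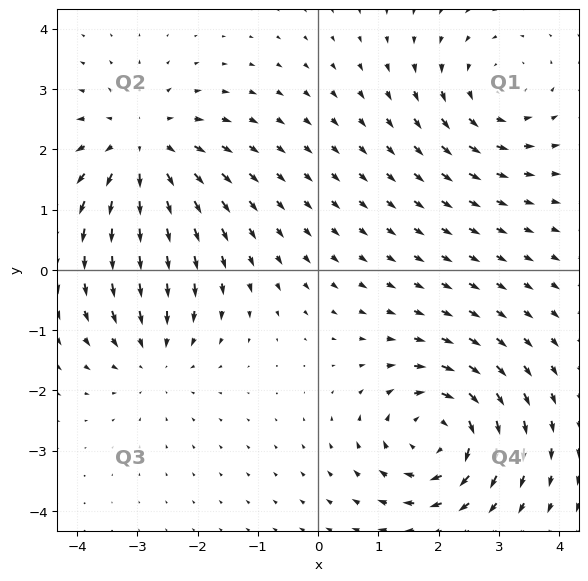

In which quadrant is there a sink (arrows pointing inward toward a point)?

Q3

The sink sits at approximately (-2.7, -1.4), which lies in quadrant Q3. The divergence there is about -3, negative as expected for a sink.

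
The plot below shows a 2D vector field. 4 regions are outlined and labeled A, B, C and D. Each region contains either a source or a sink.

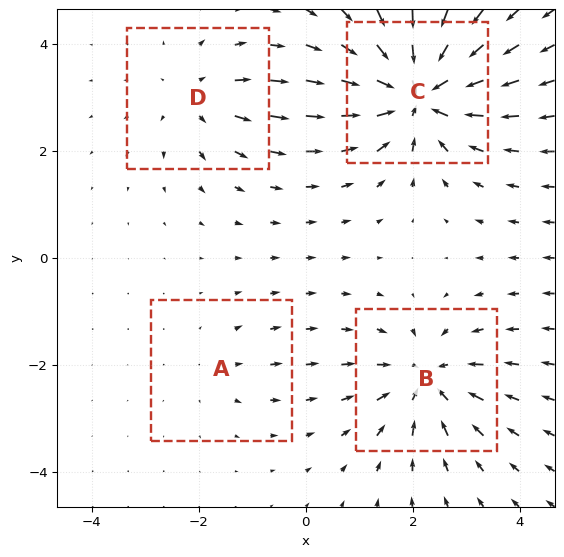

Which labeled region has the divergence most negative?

C

Divergence at each region's feature centre — A: about +2, B: about -5, C: about -8, D: about +4. Region C is most negative.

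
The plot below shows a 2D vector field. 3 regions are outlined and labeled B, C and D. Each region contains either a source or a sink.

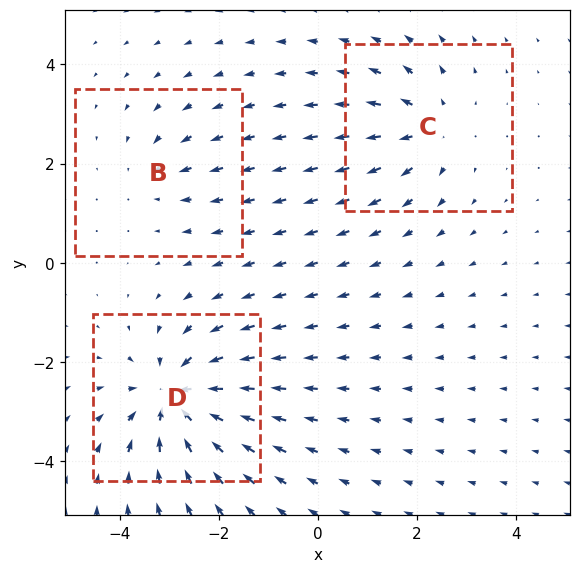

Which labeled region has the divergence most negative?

Divergence at each region's feature centre — B: about -2, C: about +3, D: about -5. Region D is most negative.

D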